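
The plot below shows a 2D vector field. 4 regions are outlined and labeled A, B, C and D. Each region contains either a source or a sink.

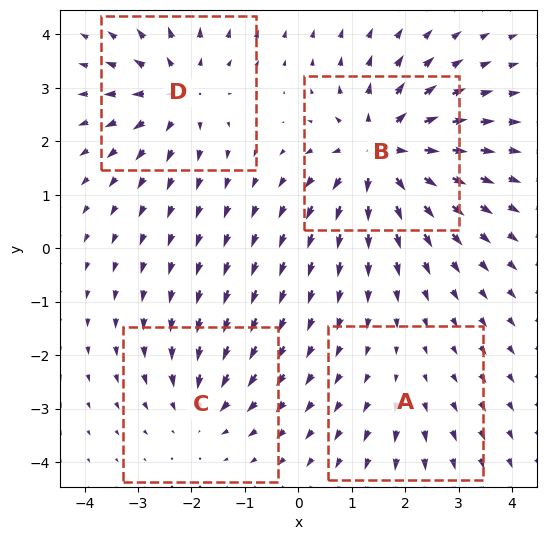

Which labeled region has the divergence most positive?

B

Divergence at each region's feature centre — A: about +2, B: about +7, C: about -4, D: about +5. Region B is most positive.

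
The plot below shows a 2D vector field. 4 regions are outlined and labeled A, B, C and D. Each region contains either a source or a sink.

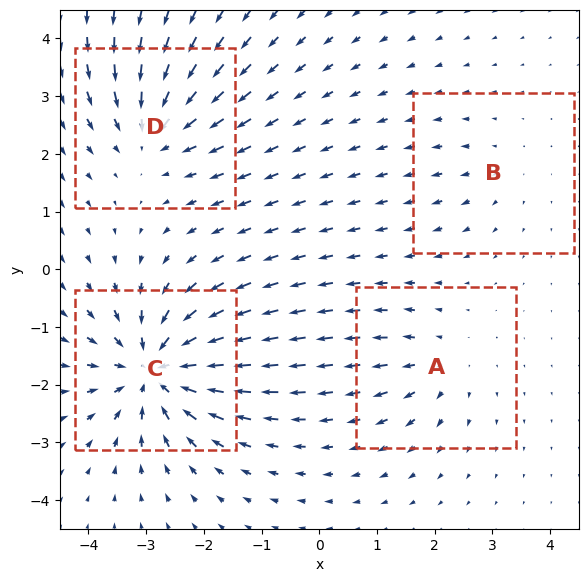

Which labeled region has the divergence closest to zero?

Divergence at each region's feature centre — A: about +3, B: about +2, C: about -8, D: about -5. Region B is closest to zero.

B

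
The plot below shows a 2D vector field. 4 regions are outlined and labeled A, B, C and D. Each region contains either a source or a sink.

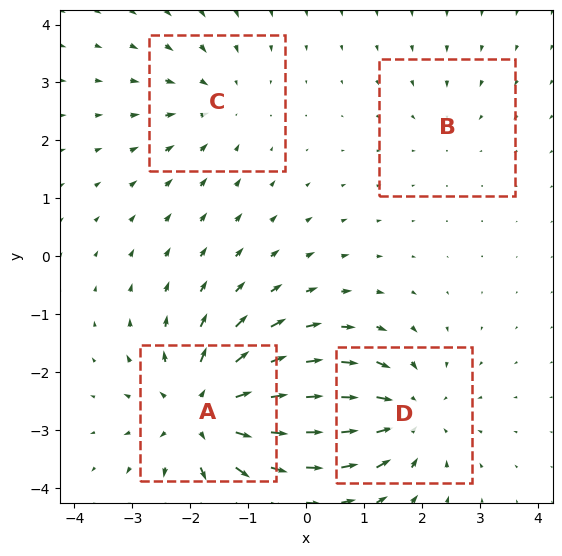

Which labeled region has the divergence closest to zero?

Divergence at each region's feature centre — A: about +6, B: about -2, C: about -3, D: about -5. Region B is closest to zero.

B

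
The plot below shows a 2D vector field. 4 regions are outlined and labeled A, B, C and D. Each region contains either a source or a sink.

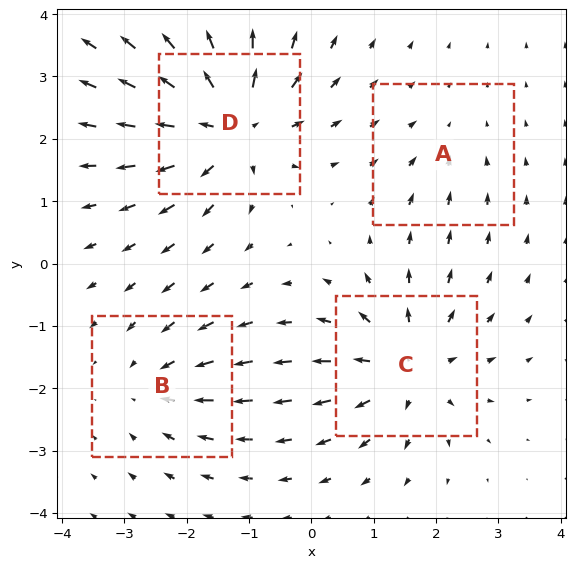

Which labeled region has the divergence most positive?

Divergence at each region's feature centre — A: about -2, B: about -4, C: about +5, D: about +7. Region D is most positive.

D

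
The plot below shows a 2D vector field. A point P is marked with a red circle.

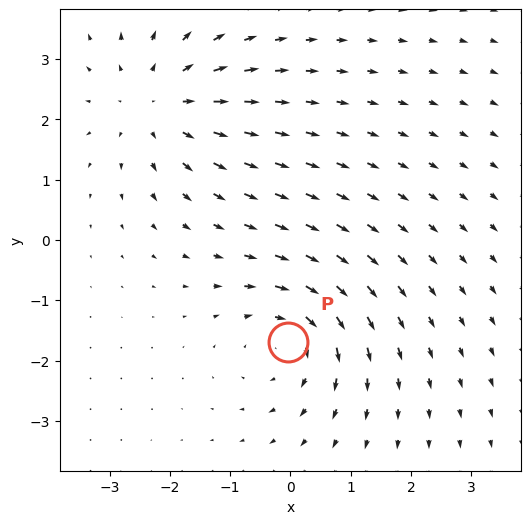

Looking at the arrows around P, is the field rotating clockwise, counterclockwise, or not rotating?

Near P at (-0.0, -1.7) the arrows circulate clockwise. The curl (z-component) there is about -5; negative curl means clockwise rotation.

clockwise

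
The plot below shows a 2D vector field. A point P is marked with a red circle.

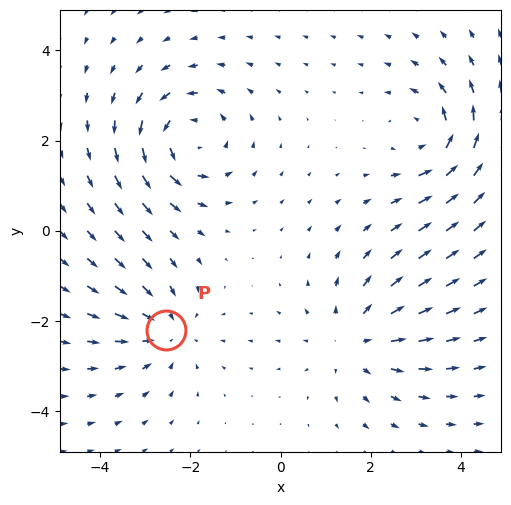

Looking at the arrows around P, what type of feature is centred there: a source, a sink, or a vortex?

At P (-2.5, -2.2) the arrows converge inward. Divergence about -4, curl ≈0 — negative divergence with near-zero curl is a sink.

sink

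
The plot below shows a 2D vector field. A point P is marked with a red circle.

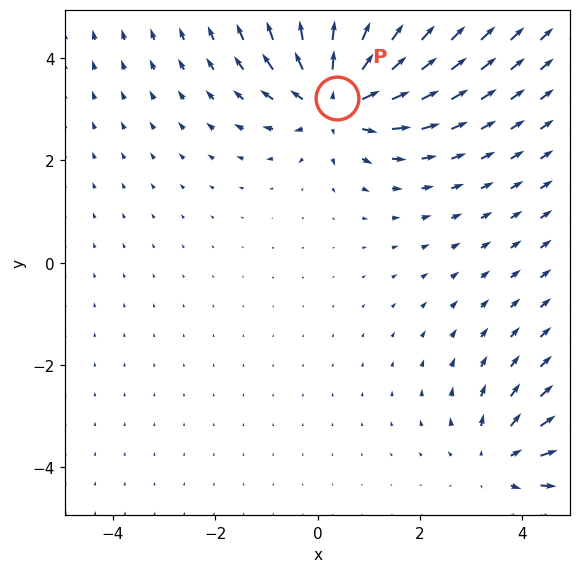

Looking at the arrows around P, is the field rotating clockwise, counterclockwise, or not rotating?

Near P at (0.4, 3.2) the arrows show no circulation. The curl there is ≈0.

not rotating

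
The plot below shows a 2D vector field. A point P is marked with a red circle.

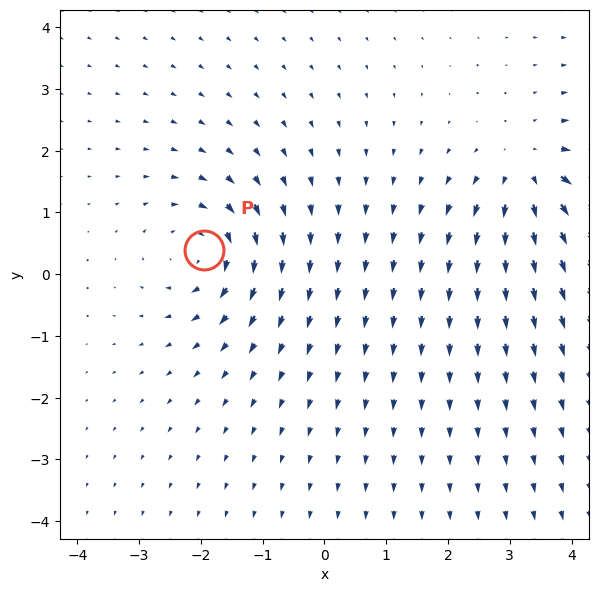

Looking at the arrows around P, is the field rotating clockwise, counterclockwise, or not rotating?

Near P at (-2.0, 0.4) the arrows circulate clockwise. The curl (z-component) there is about -3; negative curl means clockwise rotation.

clockwise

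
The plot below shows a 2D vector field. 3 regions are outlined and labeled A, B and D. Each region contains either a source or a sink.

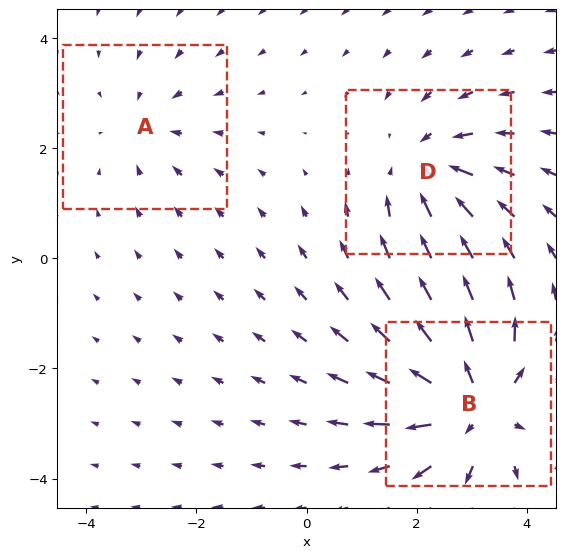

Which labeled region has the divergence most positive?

Divergence at each region's feature centre — A: about -2, B: about +5, D: about -3. Region B is most positive.

B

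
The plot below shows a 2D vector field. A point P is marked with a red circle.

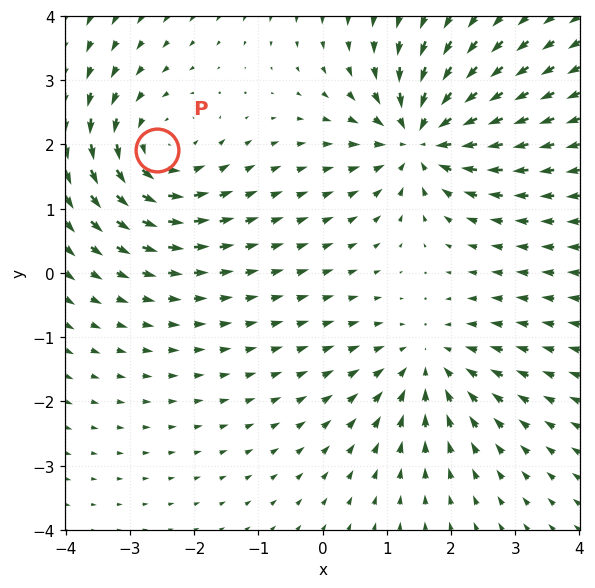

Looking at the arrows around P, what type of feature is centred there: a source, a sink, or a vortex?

At P (-2.6, 1.9) the arrows circulate counterclockwise. Divergence ≈0, curl about +5 — near-zero divergence with nonzero curl is a vortex.

vortex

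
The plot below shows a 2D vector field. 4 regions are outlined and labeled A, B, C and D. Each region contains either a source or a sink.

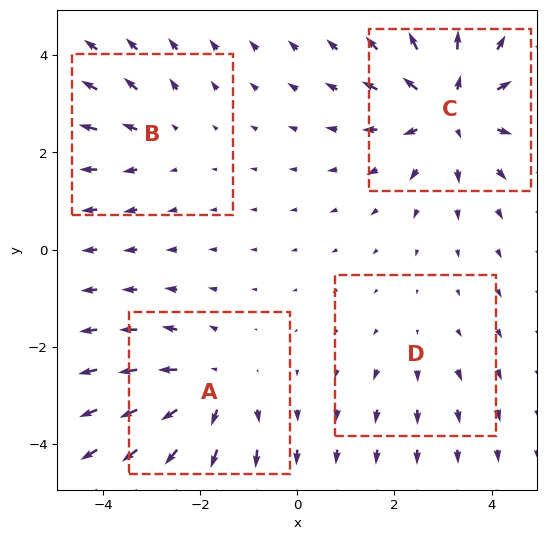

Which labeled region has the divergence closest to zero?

D

Divergence at each region's feature centre — A: about +5, B: about +3, C: about +6, D: about +2. Region D is closest to zero.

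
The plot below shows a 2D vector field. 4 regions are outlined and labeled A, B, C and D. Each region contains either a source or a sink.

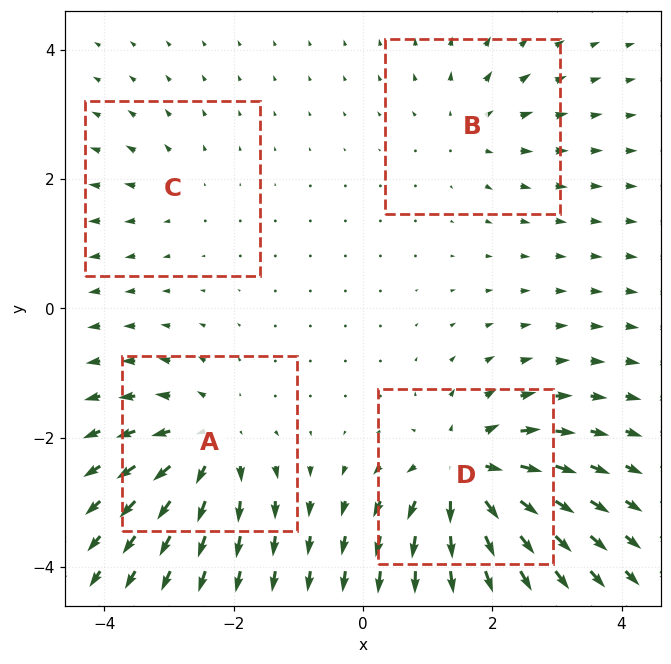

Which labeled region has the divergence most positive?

Divergence at each region's feature centre — A: about +6, B: about +4, C: about +2, D: about +8. Region D is most positive.

D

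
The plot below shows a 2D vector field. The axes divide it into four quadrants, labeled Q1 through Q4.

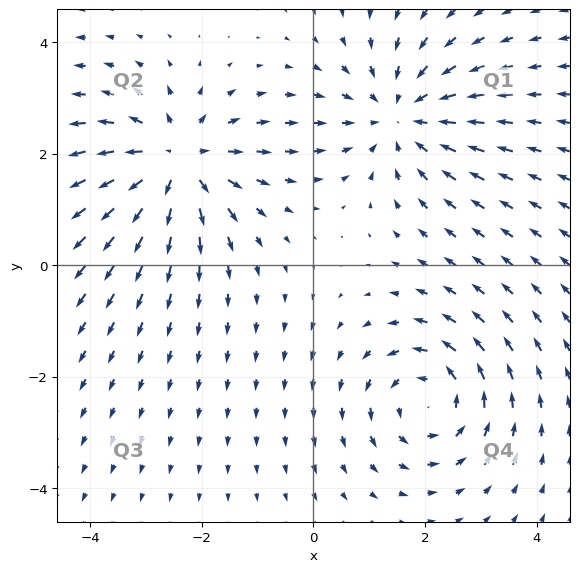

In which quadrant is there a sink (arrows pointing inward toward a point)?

The sink sits at approximately (1.6, 2.7), which lies in quadrant Q1. The divergence there is about -4, negative as expected for a sink.

Q1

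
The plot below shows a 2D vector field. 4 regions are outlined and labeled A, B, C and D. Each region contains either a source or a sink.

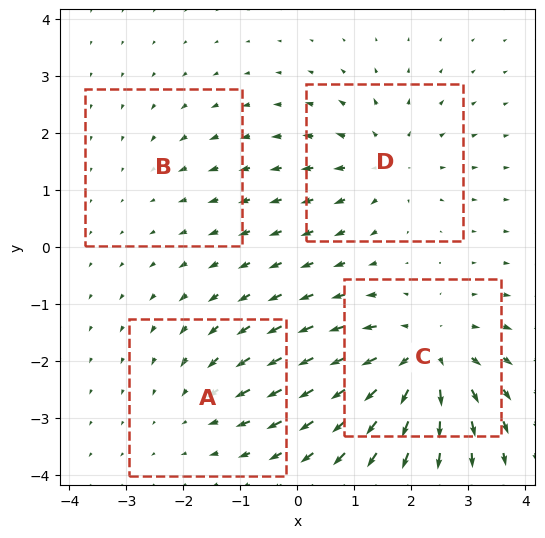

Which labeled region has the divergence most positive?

C

Divergence at each region's feature centre — A: about -3, B: about -2, C: about +7, D: about +4. Region C is most positive.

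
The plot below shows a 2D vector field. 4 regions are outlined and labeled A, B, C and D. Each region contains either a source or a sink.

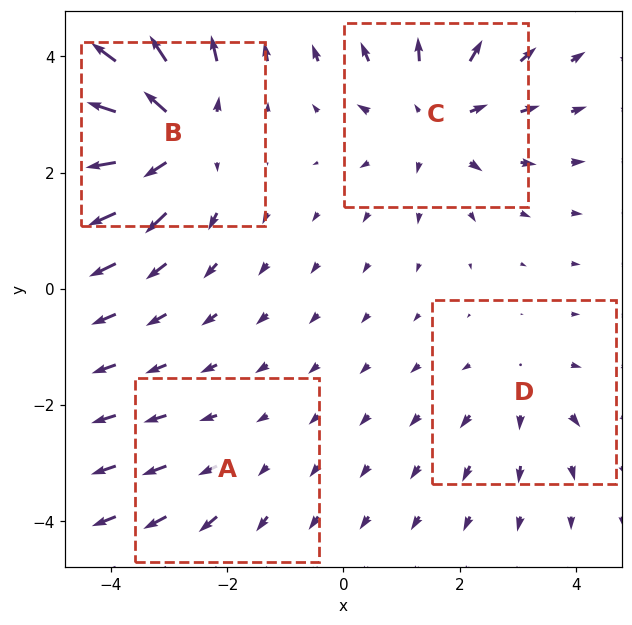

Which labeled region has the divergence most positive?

B

Divergence at each region's feature centre — A: about +2, B: about +6, C: about +5, D: about +3. Region B is most positive.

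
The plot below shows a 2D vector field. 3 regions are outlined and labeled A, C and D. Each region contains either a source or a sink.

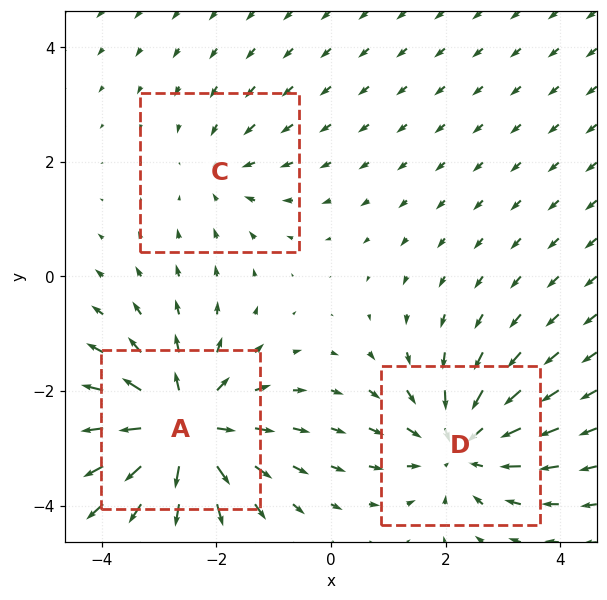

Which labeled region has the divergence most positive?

Divergence at each region's feature centre — A: about +5, C: about -2, D: about -3. Region A is most positive.

A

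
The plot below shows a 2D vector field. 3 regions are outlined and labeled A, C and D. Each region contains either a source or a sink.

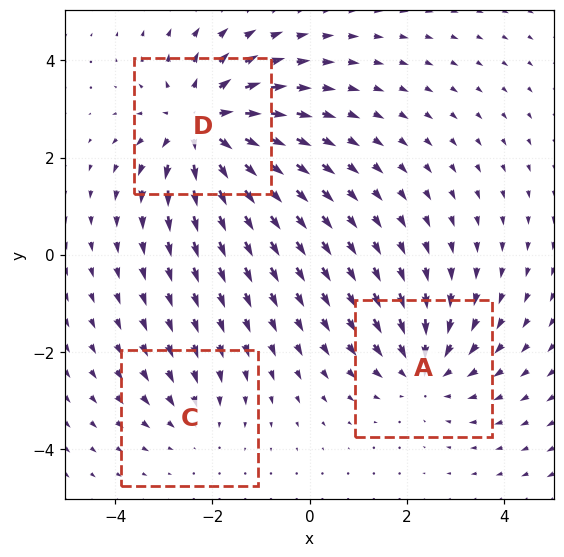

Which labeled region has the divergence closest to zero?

Divergence at each region's feature centre — A: about -3, C: about -2, D: about +4. Region C is closest to zero.

C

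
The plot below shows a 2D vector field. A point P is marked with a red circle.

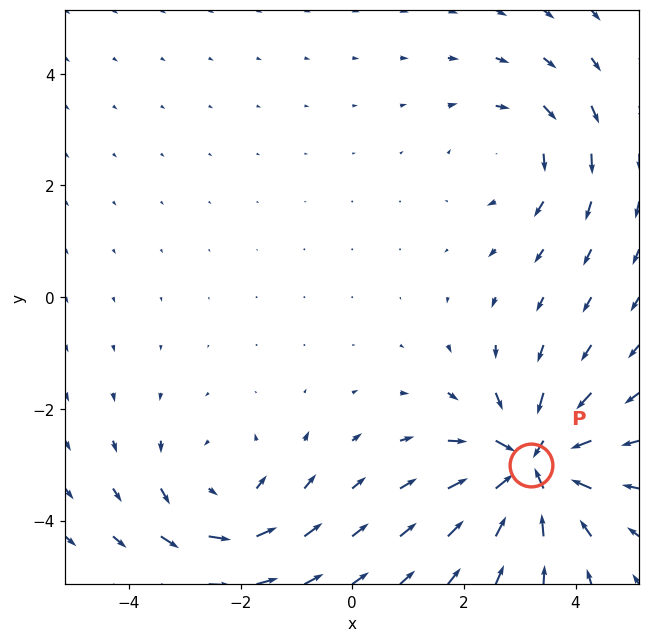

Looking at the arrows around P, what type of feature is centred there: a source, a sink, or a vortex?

At P (3.2, -3.0) the arrows converge inward. Divergence about -6, curl ≈0 — negative divergence with near-zero curl is a sink.

sink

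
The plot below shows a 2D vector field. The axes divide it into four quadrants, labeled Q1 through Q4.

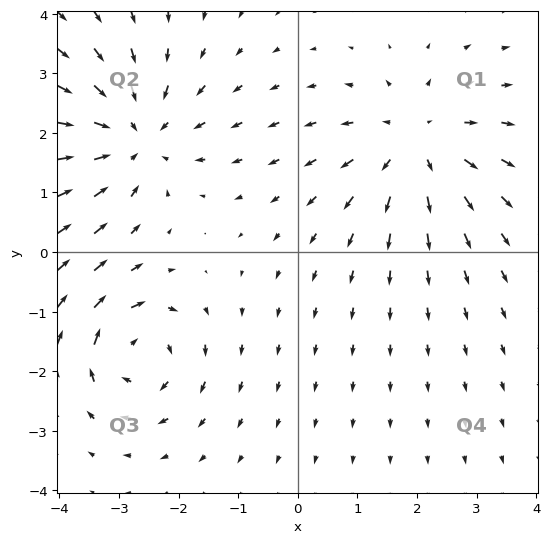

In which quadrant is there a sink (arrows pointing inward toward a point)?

The sink sits at approximately (-2.7, 1.9), which lies in quadrant Q2. The divergence there is about -4, negative as expected for a sink.

Q2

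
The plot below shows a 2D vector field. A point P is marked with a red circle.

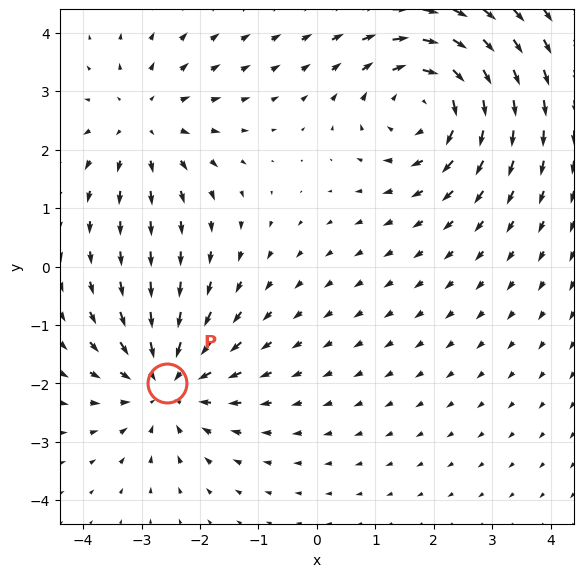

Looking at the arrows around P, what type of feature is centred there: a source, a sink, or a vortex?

sink

At P (-2.6, -2.0) the arrows converge inward. Divergence about -4, curl ≈0 — negative divergence with near-zero curl is a sink.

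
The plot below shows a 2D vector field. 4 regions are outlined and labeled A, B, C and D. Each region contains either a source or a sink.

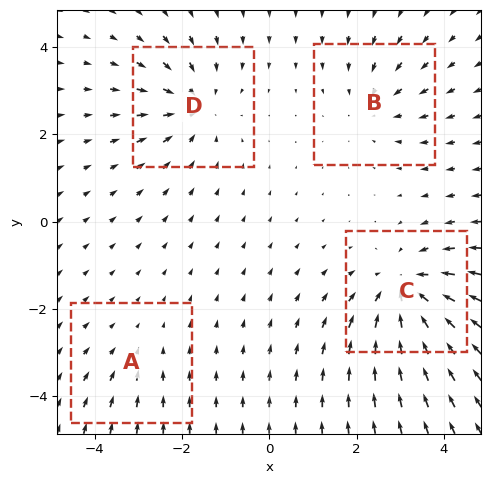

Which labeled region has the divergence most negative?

Divergence at each region's feature centre — A: about -2, B: about -3, C: about -6, D: about -4. Region C is most negative.

C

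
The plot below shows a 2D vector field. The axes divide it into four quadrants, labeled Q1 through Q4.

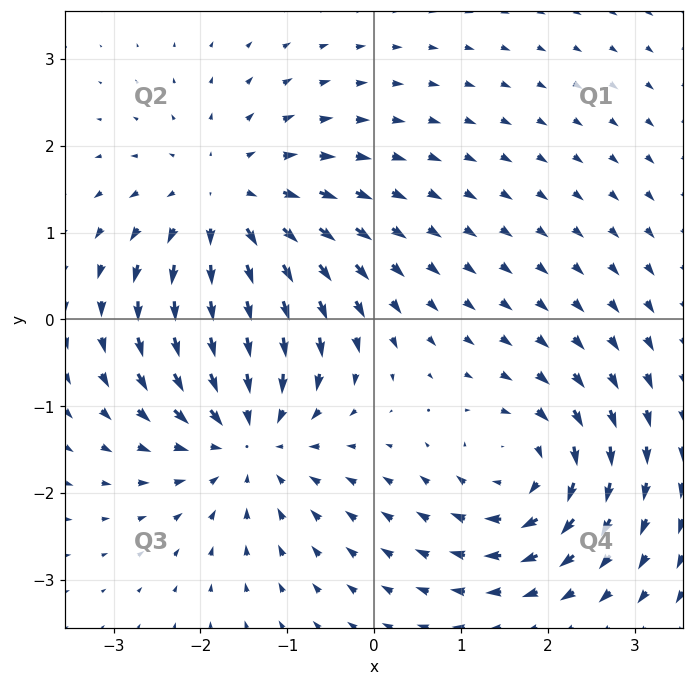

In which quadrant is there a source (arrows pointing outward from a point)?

Q2

The source sits at approximately (-1.7, 1.2), which lies in quadrant Q2. The divergence there is about +4, positive as expected for a source.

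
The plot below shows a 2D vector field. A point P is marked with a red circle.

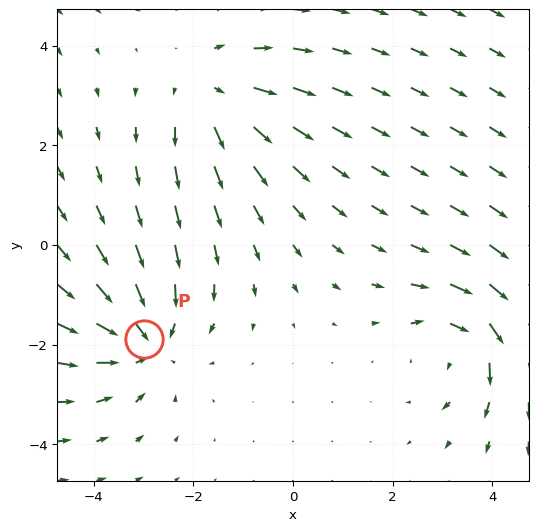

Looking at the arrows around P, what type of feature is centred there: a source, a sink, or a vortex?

sink

At P (-3.0, -1.9) the arrows converge inward. Divergence about -3, curl ≈0 — negative divergence with near-zero curl is a sink.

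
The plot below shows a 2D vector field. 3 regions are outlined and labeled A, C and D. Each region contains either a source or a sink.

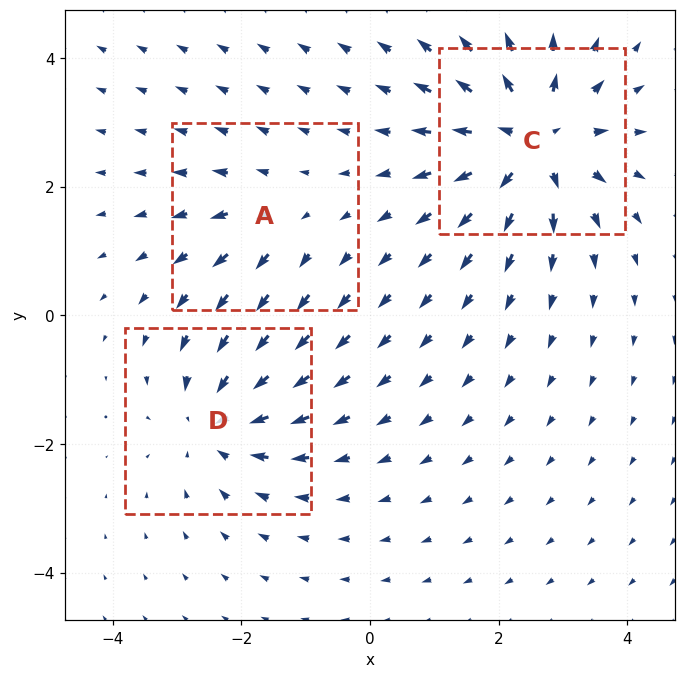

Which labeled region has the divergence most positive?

C

Divergence at each region's feature centre — A: about +2, C: about +5, D: about -3. Region C is most positive.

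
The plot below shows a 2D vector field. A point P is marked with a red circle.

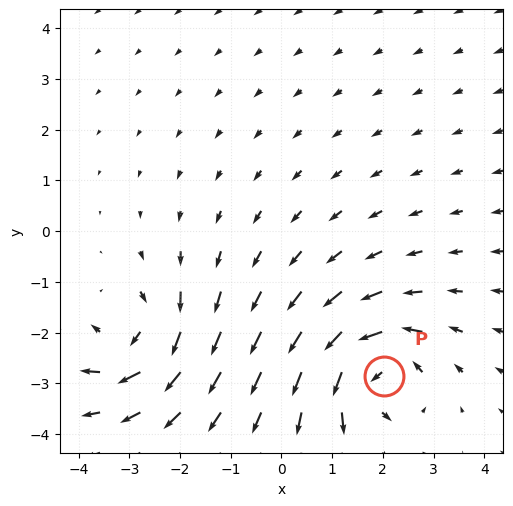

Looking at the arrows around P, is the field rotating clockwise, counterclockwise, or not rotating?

counterclockwise

Near P at (2.0, -2.8) the arrows circulate counterclockwise. The curl (z-component) there is about +6; positive curl means counterclockwise rotation.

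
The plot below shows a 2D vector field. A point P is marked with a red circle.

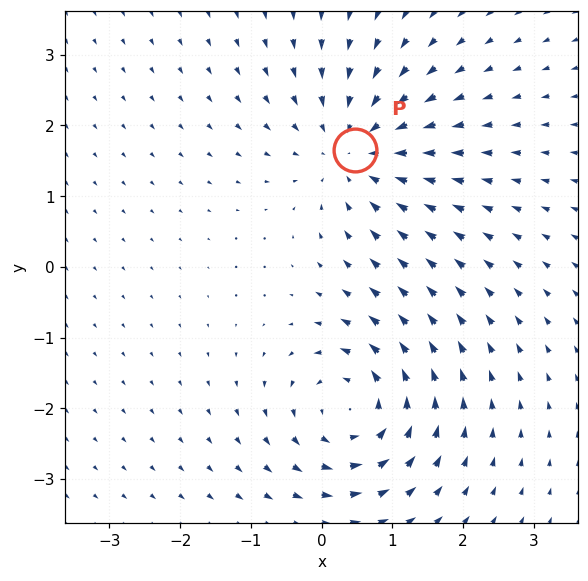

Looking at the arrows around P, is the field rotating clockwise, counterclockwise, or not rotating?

not rotating

Near P at (0.5, 1.7) the arrows show no circulation. The curl there is ≈0.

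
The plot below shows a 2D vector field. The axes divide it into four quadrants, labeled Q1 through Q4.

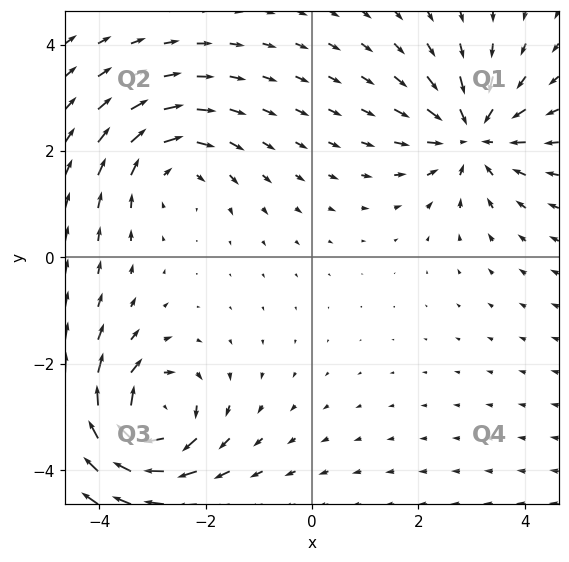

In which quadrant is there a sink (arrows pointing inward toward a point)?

The sink sits at approximately (3.0, 2.3), which lies in quadrant Q1. The divergence there is about -5, negative as expected for a sink.

Q1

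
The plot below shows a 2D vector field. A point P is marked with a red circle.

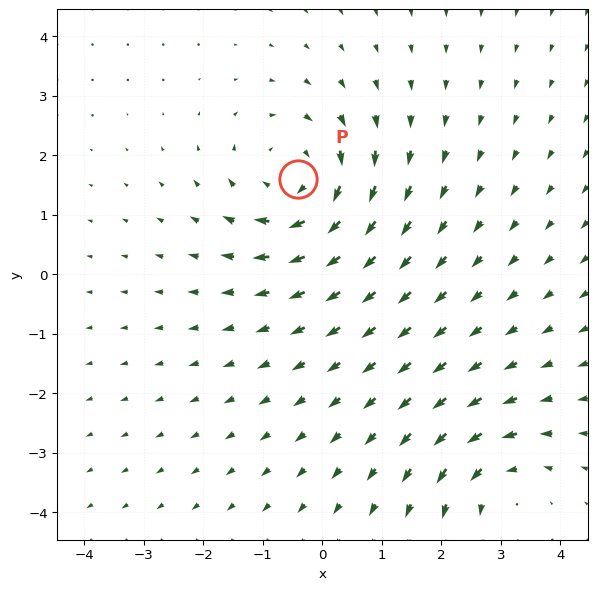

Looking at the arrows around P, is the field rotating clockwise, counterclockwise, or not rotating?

clockwise

Near P at (-0.4, 1.6) the arrows circulate clockwise. The curl (z-component) there is about -4; negative curl means clockwise rotation.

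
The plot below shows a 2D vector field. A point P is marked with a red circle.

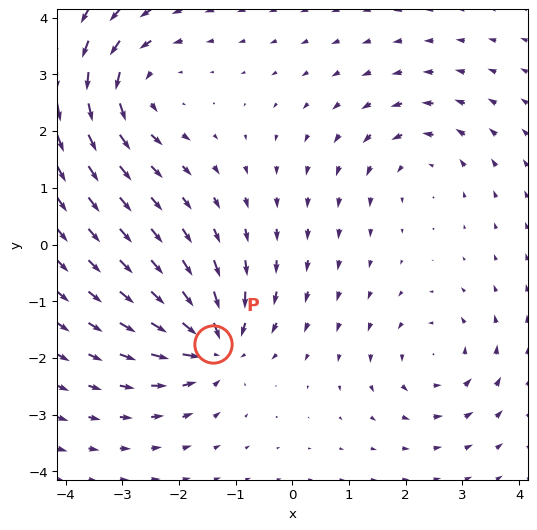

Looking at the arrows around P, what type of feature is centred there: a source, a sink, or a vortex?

sink

At P (-1.4, -1.8) the arrows converge inward. Divergence about -6, curl ≈0 — negative divergence with near-zero curl is a sink.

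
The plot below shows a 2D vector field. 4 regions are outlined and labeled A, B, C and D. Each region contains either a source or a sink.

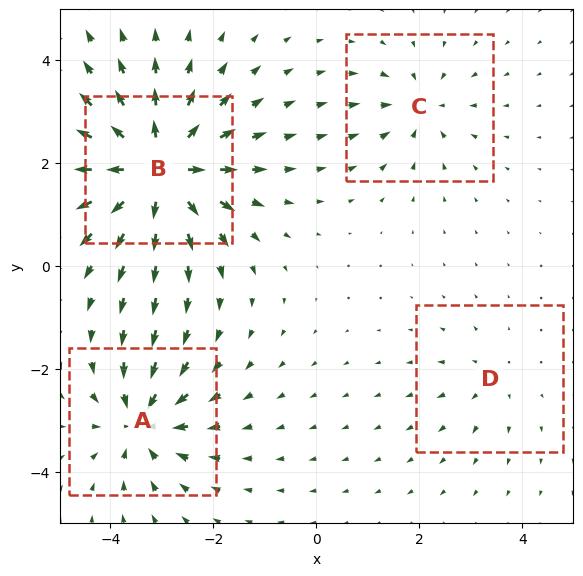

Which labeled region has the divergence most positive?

B

Divergence at each region's feature centre — A: about -6, B: about +9, C: about -4, D: about +2. Region B is most positive.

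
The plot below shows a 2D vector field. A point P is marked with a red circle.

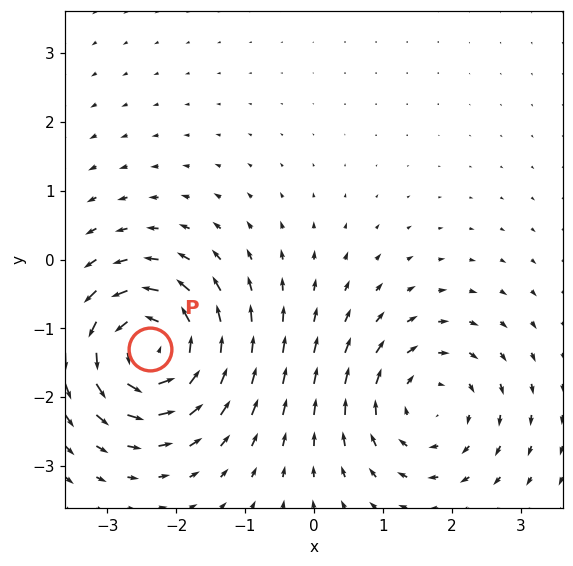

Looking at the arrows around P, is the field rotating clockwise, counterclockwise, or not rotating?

Near P at (-2.4, -1.3) the arrows circulate counterclockwise. The curl (z-component) there is about +5; positive curl means counterclockwise rotation.

counterclockwise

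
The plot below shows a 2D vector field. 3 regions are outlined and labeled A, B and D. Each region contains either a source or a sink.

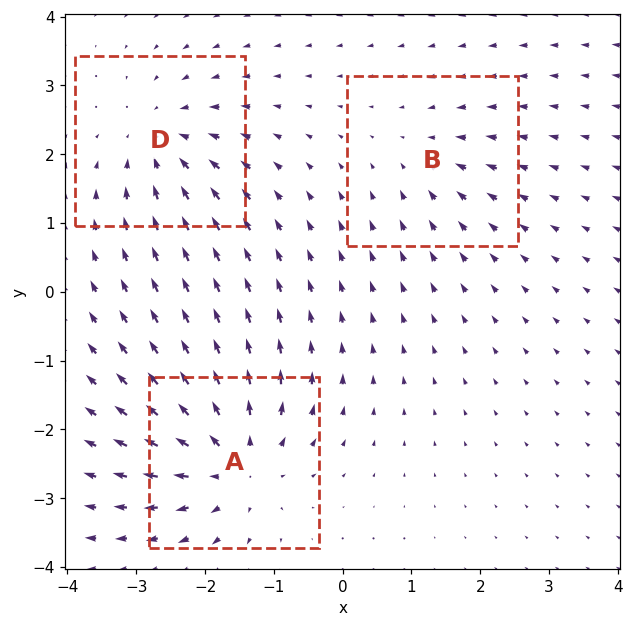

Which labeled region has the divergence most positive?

Divergence at each region's feature centre — A: about +5, B: about -2, D: about -4. Region A is most positive.

A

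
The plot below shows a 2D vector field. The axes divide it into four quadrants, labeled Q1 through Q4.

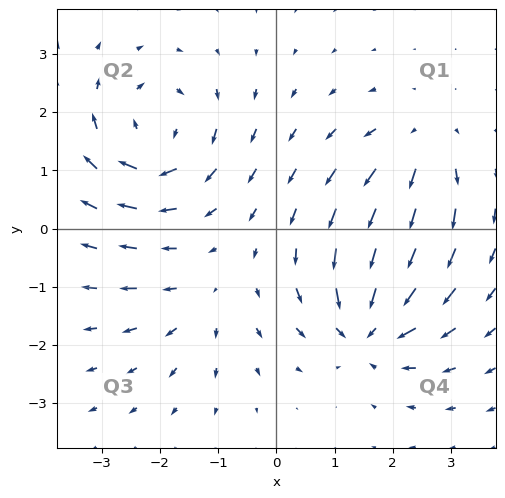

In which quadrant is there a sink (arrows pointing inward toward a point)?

The sink sits at approximately (1.6, -1.7), which lies in quadrant Q4. The divergence there is about -6, negative as expected for a sink.

Q4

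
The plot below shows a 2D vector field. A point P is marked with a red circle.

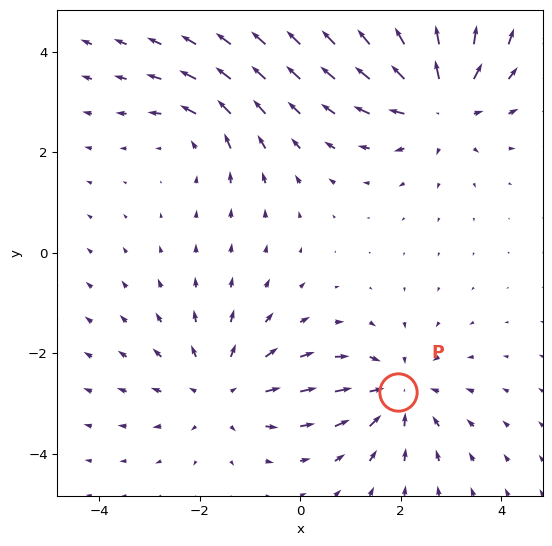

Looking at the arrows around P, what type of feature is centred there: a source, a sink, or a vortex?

sink

At P (1.9, -2.8) the arrows converge inward. Divergence about -4, curl ≈0 — negative divergence with near-zero curl is a sink.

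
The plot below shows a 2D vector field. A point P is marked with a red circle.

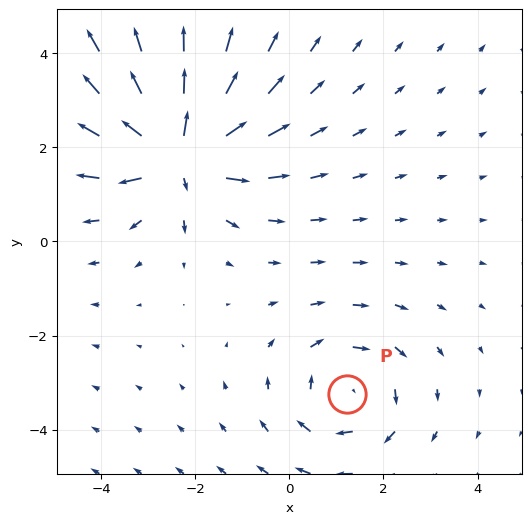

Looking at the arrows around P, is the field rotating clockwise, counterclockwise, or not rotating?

Near P at (1.2, -3.2) the arrows circulate clockwise. The curl (z-component) there is about -3; negative curl means clockwise rotation.

clockwise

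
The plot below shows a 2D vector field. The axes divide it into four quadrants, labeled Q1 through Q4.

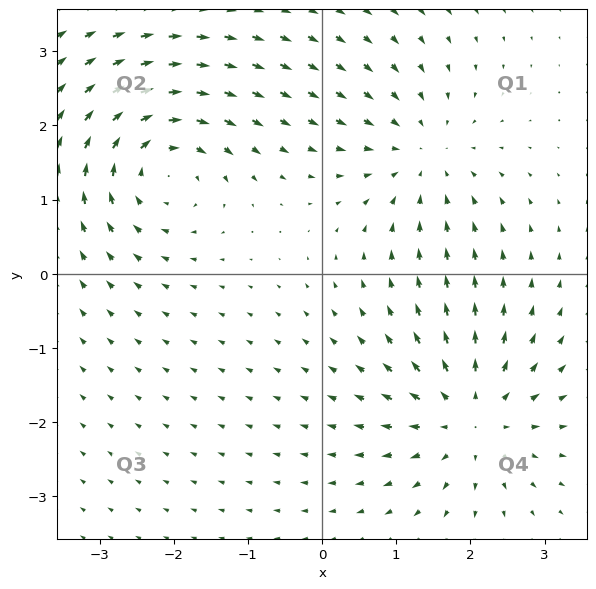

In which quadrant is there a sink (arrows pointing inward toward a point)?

The sink sits at approximately (1.4, 1.6), which lies in quadrant Q1. The divergence there is about -4, negative as expected for a sink.

Q1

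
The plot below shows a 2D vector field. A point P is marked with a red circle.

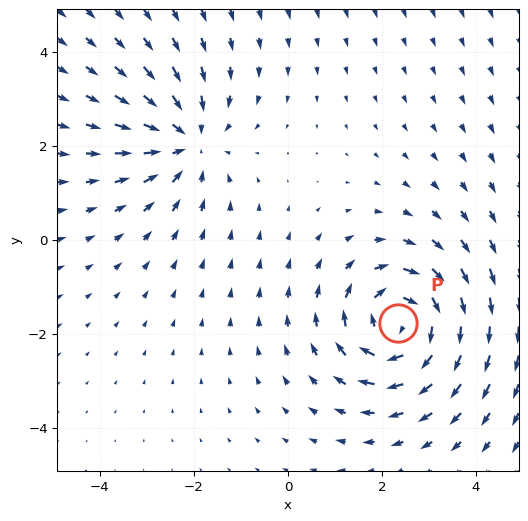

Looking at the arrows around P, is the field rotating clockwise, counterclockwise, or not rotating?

Near P at (2.3, -1.8) the arrows circulate clockwise. The curl (z-component) there is about -4; negative curl means clockwise rotation.

clockwise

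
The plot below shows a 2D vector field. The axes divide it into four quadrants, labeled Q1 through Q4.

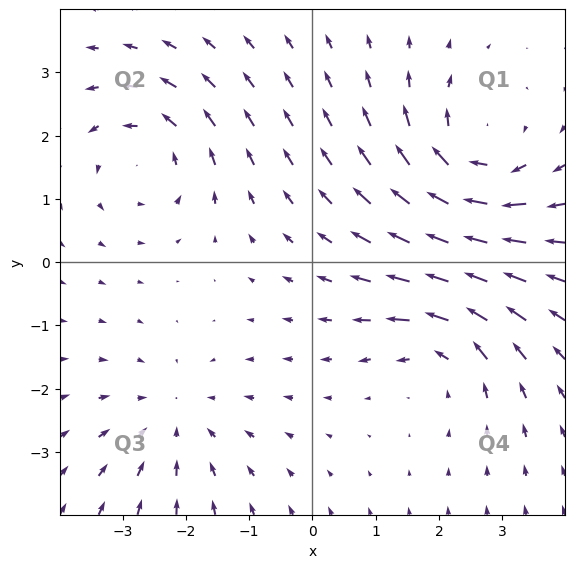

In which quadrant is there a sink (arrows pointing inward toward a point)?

Q3

The sink sits at approximately (-2.2, -2.5), which lies in quadrant Q3. The divergence there is about -3, negative as expected for a sink.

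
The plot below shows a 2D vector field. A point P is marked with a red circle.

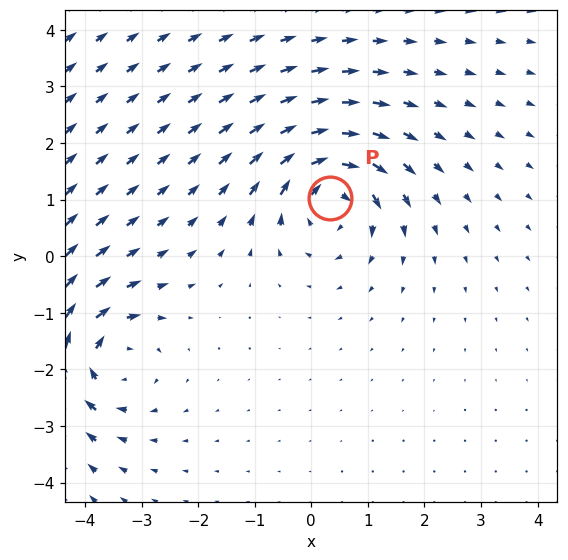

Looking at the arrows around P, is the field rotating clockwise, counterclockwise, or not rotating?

clockwise

Near P at (0.3, 1.0) the arrows circulate clockwise. The curl (z-component) there is about -6; negative curl means clockwise rotation.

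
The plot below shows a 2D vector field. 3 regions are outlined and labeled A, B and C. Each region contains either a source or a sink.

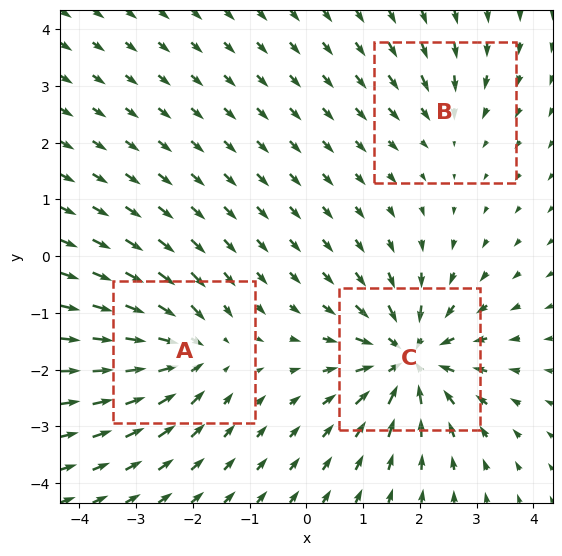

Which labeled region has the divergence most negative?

C

Divergence at each region's feature centre — A: about -4, B: about -2, C: about -6. Region C is most negative.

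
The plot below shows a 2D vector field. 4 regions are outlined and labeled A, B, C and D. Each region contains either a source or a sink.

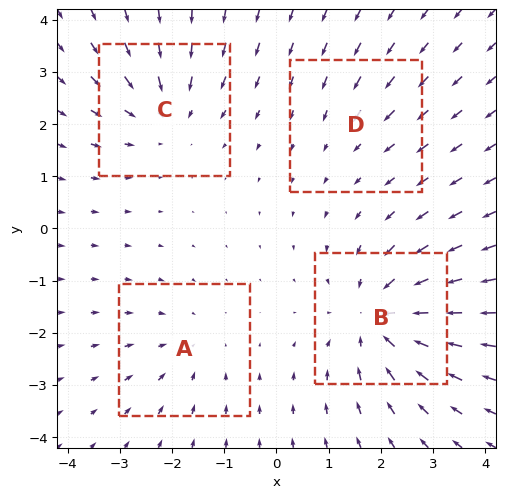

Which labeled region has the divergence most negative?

B

Divergence at each region's feature centre — A: about -3, B: about -6, C: about -4, D: about -2. Region B is most negative.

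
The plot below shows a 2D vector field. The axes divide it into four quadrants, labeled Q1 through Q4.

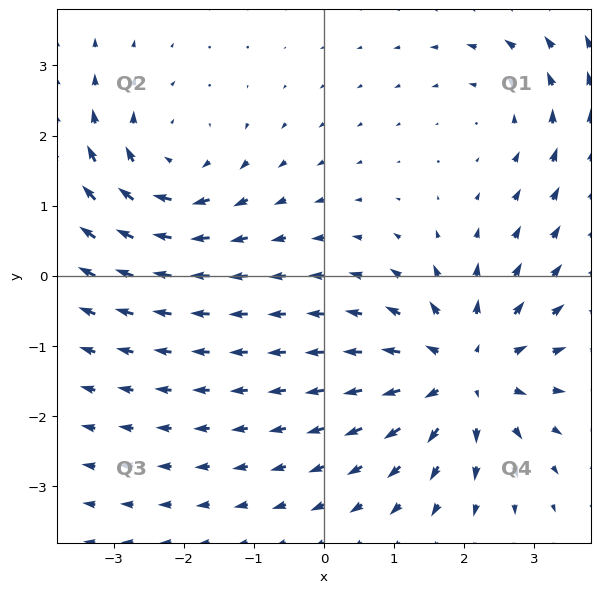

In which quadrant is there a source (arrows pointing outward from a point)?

Q4

The source sits at approximately (2.0, -1.4), which lies in quadrant Q4. The divergence there is about +5, positive as expected for a source.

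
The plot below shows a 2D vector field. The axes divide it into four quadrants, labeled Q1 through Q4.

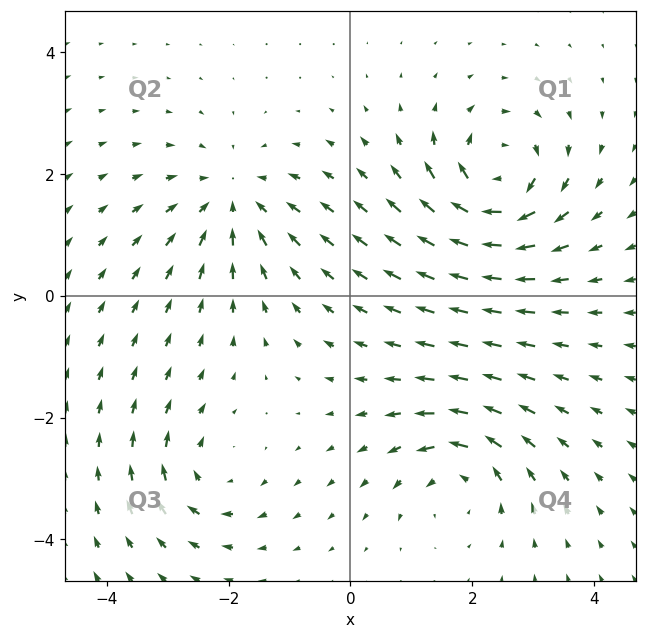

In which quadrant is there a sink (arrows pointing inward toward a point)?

The sink sits at approximately (-1.9, 1.6), which lies in quadrant Q2. The divergence there is about -3, negative as expected for a sink.

Q2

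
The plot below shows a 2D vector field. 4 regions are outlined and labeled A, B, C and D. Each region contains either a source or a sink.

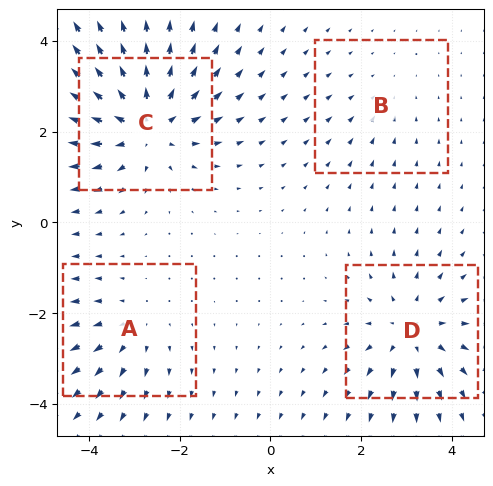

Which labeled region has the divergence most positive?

C

Divergence at each region's feature centre — A: about +3, B: about -2, C: about +6, D: about +5. Region C is most positive.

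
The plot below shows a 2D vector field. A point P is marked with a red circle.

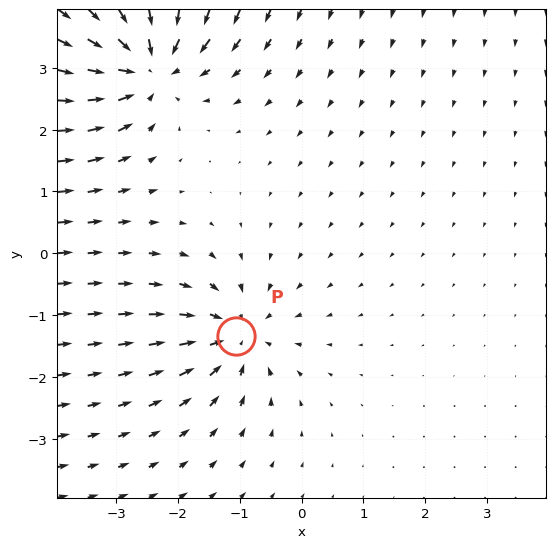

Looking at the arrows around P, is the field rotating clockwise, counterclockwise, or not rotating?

not rotating

Near P at (-1.1, -1.3) the arrows show no circulation. The curl there is ≈0.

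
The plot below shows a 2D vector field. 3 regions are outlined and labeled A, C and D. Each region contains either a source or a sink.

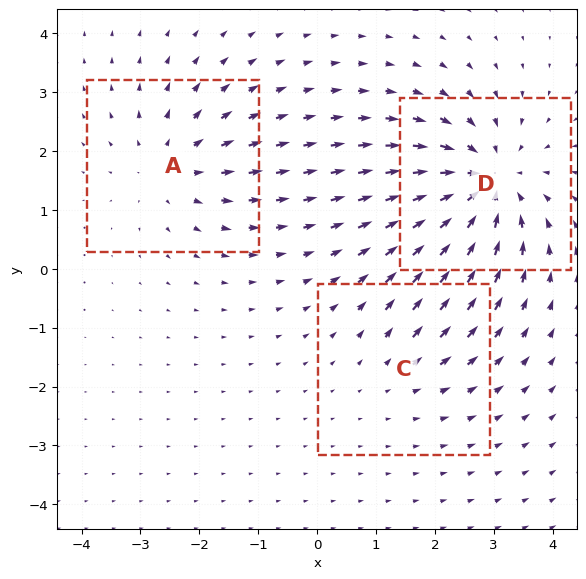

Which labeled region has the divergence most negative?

D

Divergence at each region's feature centre — A: about +3, C: about +2, D: about -5. Region D is most negative.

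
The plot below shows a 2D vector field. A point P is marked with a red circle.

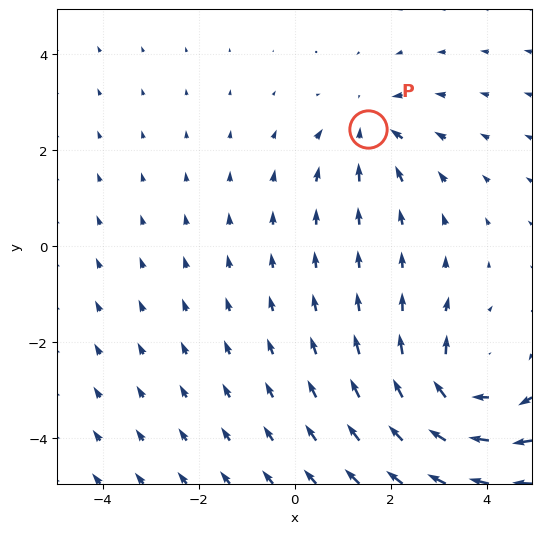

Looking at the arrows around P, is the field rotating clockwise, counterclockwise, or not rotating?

Near P at (1.5, 2.4) the arrows show no circulation. The curl there is ≈0.

not rotating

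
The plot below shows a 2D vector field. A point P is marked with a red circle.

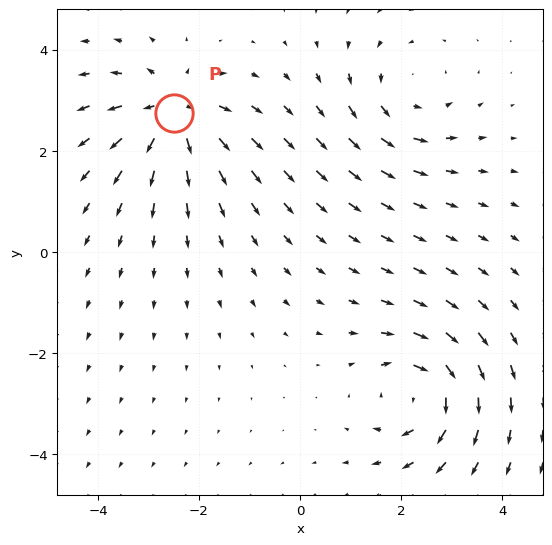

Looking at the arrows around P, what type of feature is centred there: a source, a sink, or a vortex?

At P (-2.5, 2.7) the arrows spread outward. Divergence about +6, curl ≈0 — positive divergence with near-zero curl is a source.

source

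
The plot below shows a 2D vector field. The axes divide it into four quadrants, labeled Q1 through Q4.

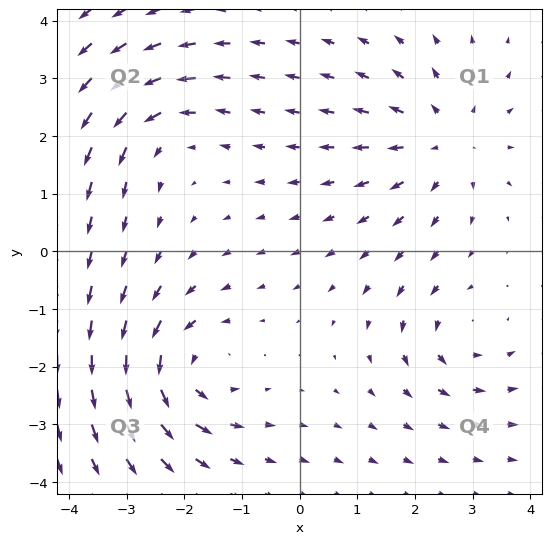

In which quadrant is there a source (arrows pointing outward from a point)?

The source sits at approximately (2.5, 1.9), which lies in quadrant Q1. The divergence there is about +3, positive as expected for a source.

Q1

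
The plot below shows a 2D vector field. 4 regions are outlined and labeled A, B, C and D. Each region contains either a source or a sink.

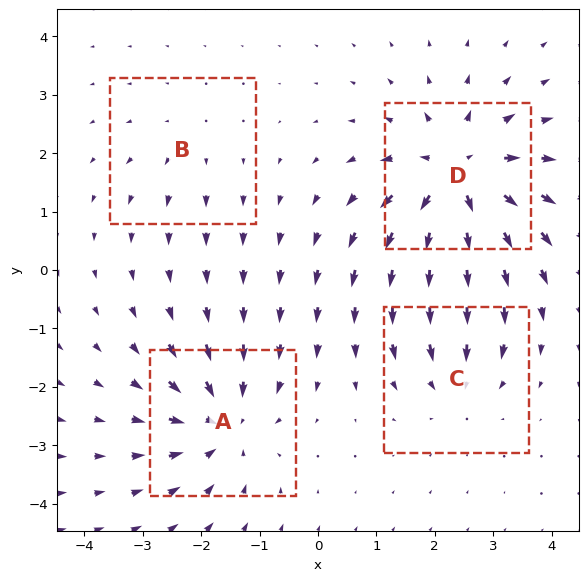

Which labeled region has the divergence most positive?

D

Divergence at each region's feature centre — A: about -5, B: about +2, C: about -4, D: about +7. Region D is most positive.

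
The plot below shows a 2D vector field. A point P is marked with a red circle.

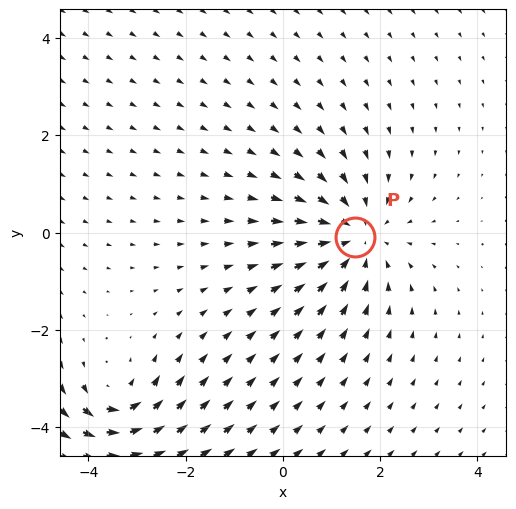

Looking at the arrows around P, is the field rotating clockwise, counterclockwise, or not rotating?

Near P at (1.5, -0.1) the arrows show no circulation. The curl there is ≈0.

not rotating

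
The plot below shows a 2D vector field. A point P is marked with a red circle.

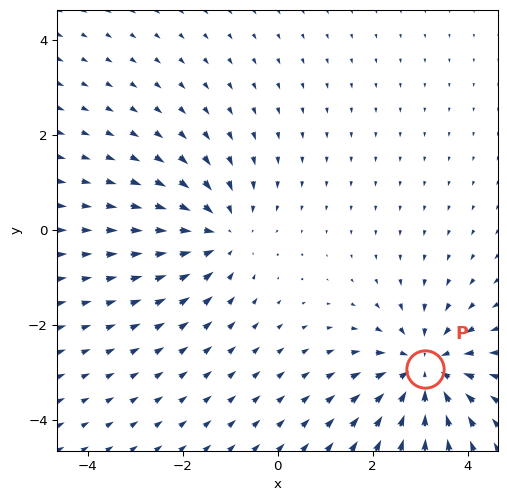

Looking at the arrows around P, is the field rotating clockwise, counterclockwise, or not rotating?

not rotating

Near P at (3.1, -2.9) the arrows show no circulation. The curl there is ≈0.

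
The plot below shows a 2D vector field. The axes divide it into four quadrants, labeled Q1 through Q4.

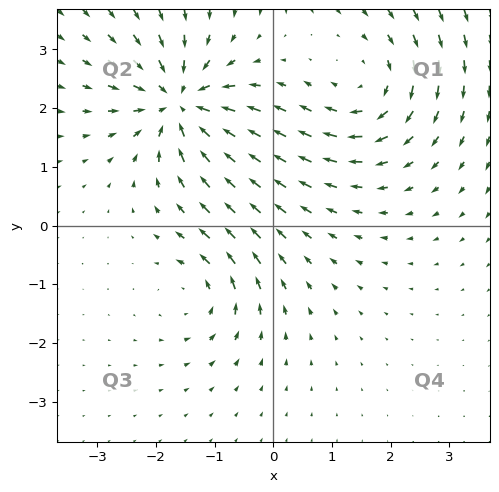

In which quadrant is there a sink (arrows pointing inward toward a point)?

The sink sits at approximately (-1.6, 2.1), which lies in quadrant Q2. The divergence there is about -6, negative as expected for a sink.

Q2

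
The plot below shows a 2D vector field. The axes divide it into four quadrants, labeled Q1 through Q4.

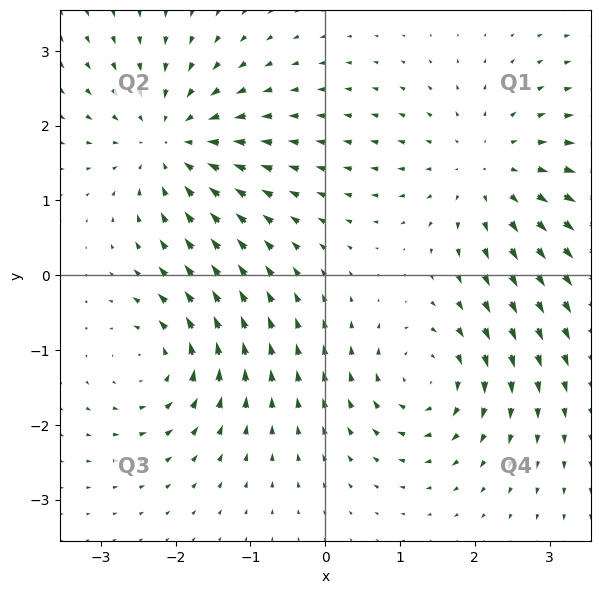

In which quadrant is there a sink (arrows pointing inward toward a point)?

Q2

The sink sits at approximately (-2.1, 1.8), which lies in quadrant Q2. The divergence there is about -5, negative as expected for a sink.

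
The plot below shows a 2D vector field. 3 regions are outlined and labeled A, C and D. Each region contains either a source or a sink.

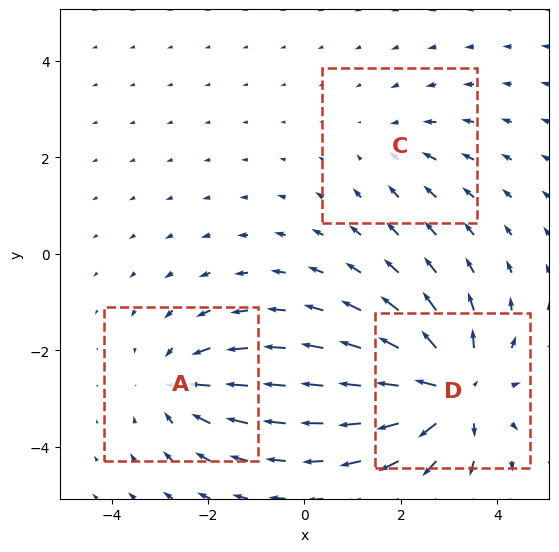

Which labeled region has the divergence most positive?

D

Divergence at each region's feature centre — A: about -3, C: about -2, D: about +5. Region D is most positive.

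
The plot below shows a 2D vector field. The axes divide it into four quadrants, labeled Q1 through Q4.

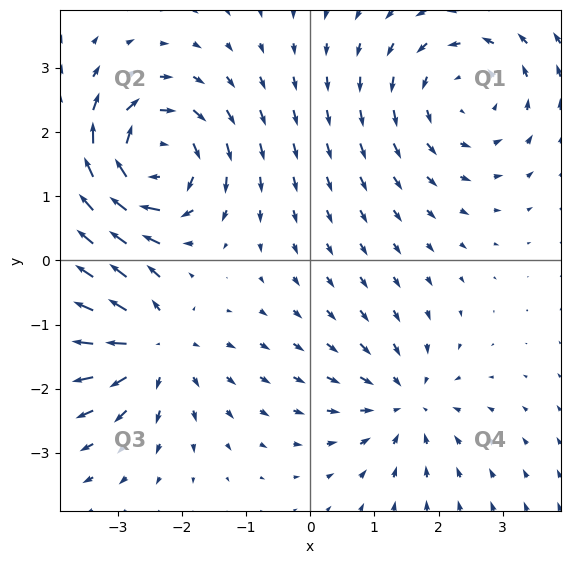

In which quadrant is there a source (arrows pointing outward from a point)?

The source sits at approximately (-2.5, -1.3), which lies in quadrant Q3. The divergence there is about +5, positive as expected for a source.

Q3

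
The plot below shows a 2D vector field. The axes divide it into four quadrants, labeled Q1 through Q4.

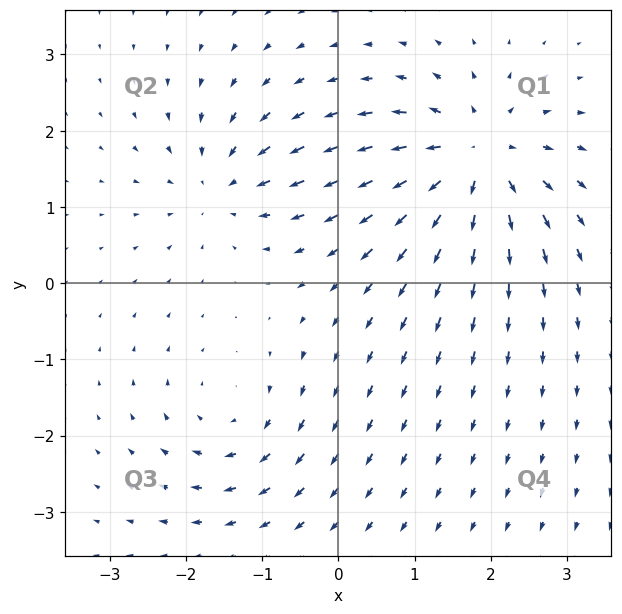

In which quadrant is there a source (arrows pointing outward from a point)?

The source sits at approximately (1.8, 1.6), which lies in quadrant Q1. The divergence there is about +6, positive as expected for a source.

Q1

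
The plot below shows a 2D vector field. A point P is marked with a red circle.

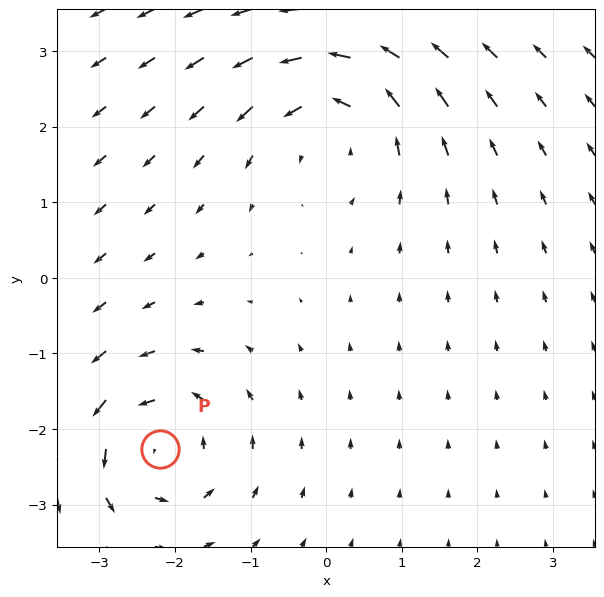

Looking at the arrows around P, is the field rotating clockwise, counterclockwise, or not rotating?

Near P at (-2.2, -2.3) the arrows circulate counterclockwise. The curl (z-component) there is about +5; positive curl means counterclockwise rotation.

counterclockwise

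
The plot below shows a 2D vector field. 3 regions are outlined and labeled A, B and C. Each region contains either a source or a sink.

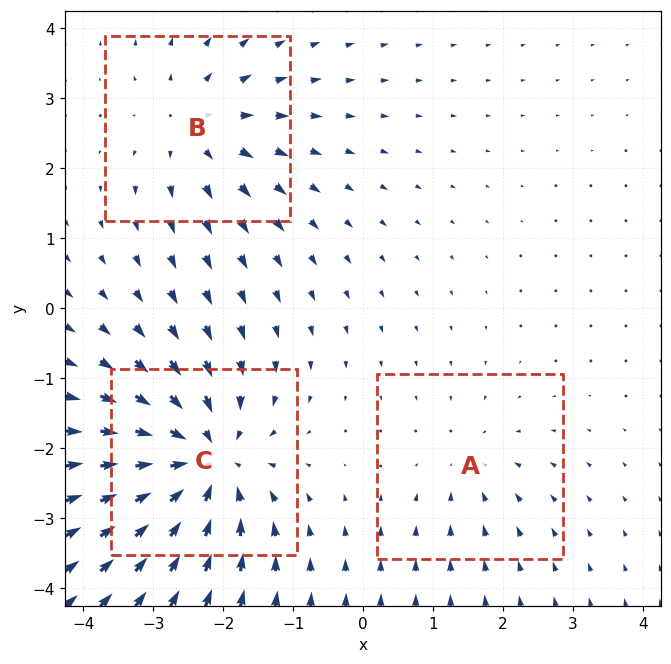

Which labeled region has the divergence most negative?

C

Divergence at each region's feature centre — A: about -2, B: about +3, C: about -6. Region C is most negative.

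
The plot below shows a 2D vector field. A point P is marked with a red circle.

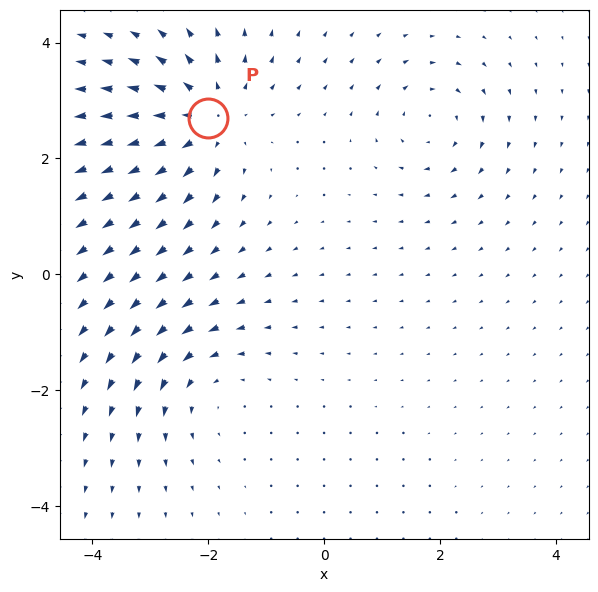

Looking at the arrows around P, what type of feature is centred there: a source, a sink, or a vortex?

At P (-2.0, 2.7) the arrows spread outward. Divergence about +4, curl ≈0 — positive divergence with near-zero curl is a source.

source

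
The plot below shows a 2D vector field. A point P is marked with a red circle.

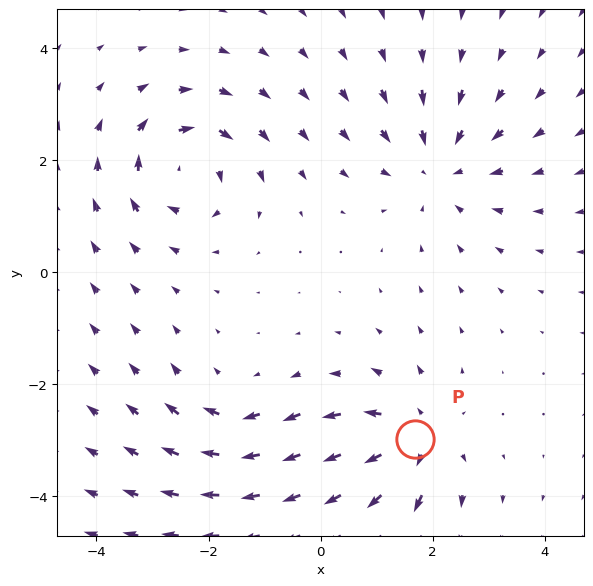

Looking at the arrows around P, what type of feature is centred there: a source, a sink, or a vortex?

At P (1.7, -3.0) the arrows spread outward. Divergence about +4, curl ≈0 — positive divergence with near-zero curl is a source.

source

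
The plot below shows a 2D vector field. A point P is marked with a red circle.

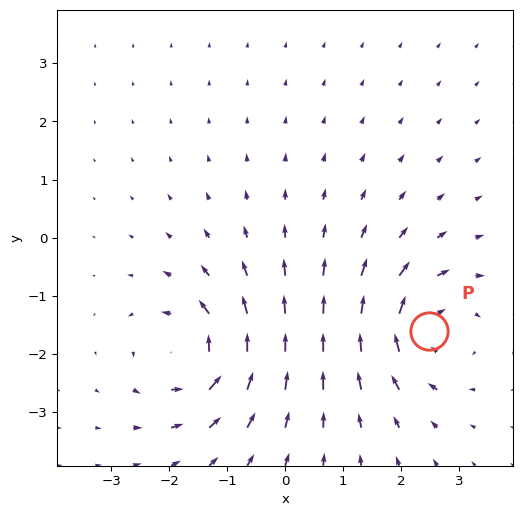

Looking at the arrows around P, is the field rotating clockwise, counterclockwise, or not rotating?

clockwise

Near P at (2.5, -1.6) the arrows circulate clockwise. The curl (z-component) there is about -6; negative curl means clockwise rotation.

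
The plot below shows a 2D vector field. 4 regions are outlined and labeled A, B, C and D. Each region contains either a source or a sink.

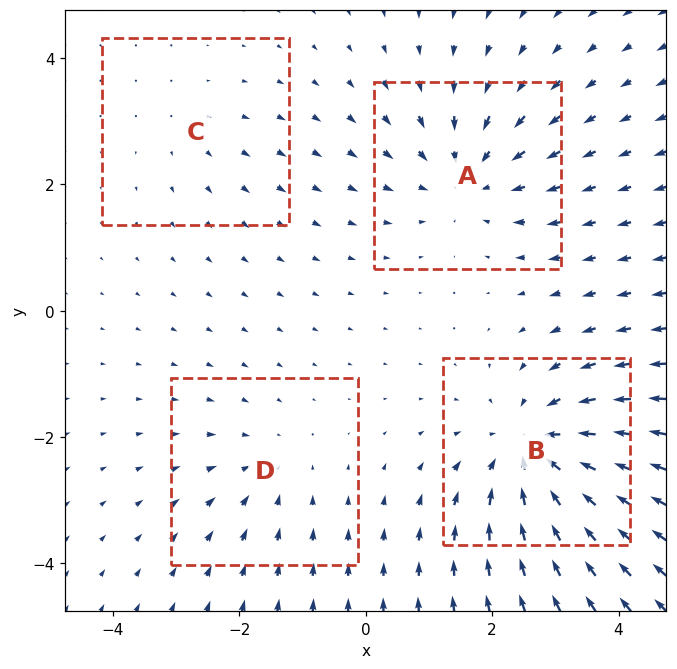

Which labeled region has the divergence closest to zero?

C

Divergence at each region's feature centre — A: about -5, B: about -6, C: about +2, D: about -3. Region C is closest to zero.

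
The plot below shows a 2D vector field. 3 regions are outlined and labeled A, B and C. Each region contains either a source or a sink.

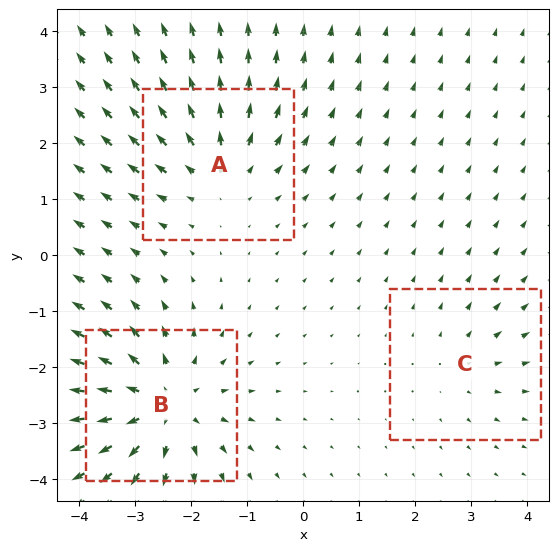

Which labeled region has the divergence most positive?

Divergence at each region's feature centre — A: about +3, B: about +5, C: about +2. Region B is most positive.

B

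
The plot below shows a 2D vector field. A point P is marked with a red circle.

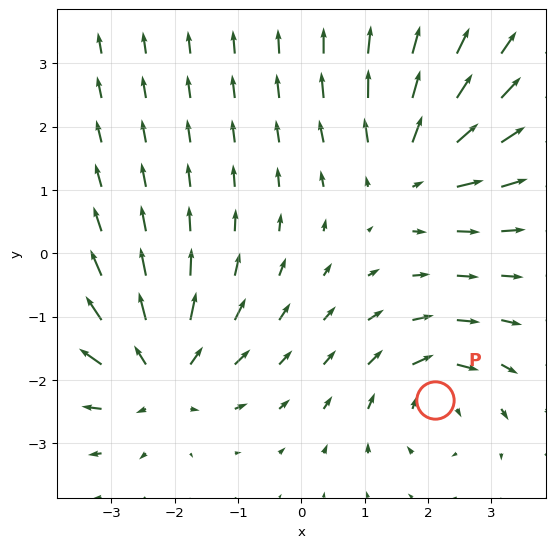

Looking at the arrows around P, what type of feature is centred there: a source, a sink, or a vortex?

At P (2.1, -2.3) the arrows circulate clockwise. Divergence ≈0, curl about -5 — near-zero divergence with nonzero curl is a vortex.

vortex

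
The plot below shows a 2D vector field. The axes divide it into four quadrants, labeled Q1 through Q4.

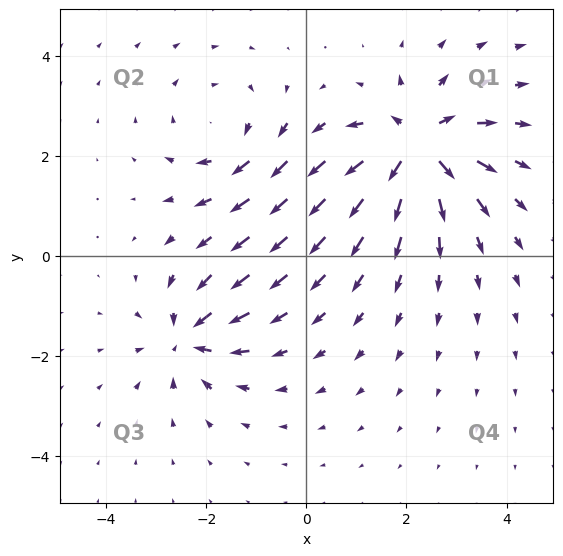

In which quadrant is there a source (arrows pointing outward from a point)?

Q1

The source sits at approximately (2.2, 2.2), which lies in quadrant Q1. The divergence there is about +6, positive as expected for a source.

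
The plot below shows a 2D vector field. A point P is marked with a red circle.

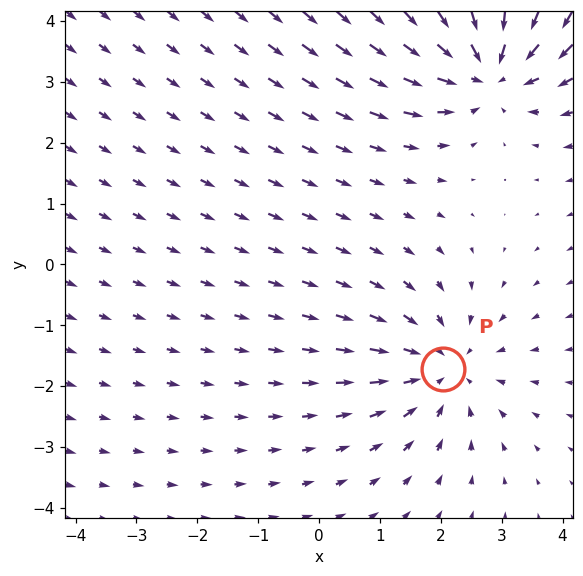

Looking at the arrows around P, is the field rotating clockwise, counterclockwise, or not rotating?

Near P at (2.0, -1.7) the arrows show no circulation. The curl there is ≈0.

not rotating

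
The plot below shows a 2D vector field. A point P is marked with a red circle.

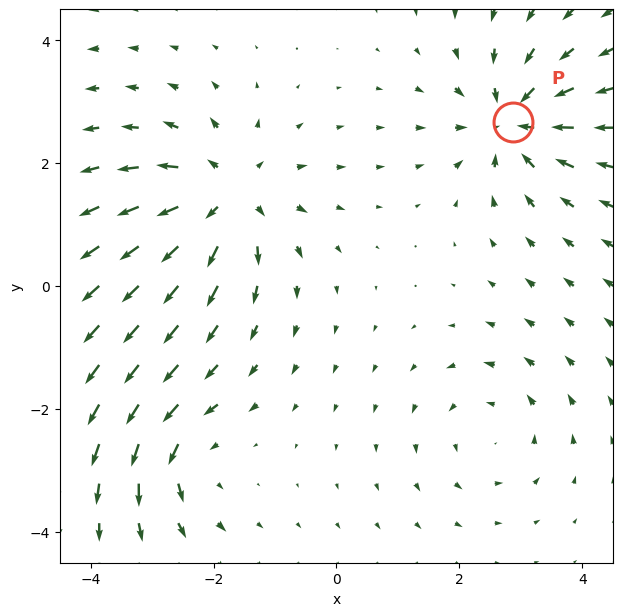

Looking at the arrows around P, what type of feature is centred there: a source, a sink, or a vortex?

sink

At P (2.9, 2.7) the arrows converge inward. Divergence about -6, curl ≈0 — negative divergence with near-zero curl is a sink.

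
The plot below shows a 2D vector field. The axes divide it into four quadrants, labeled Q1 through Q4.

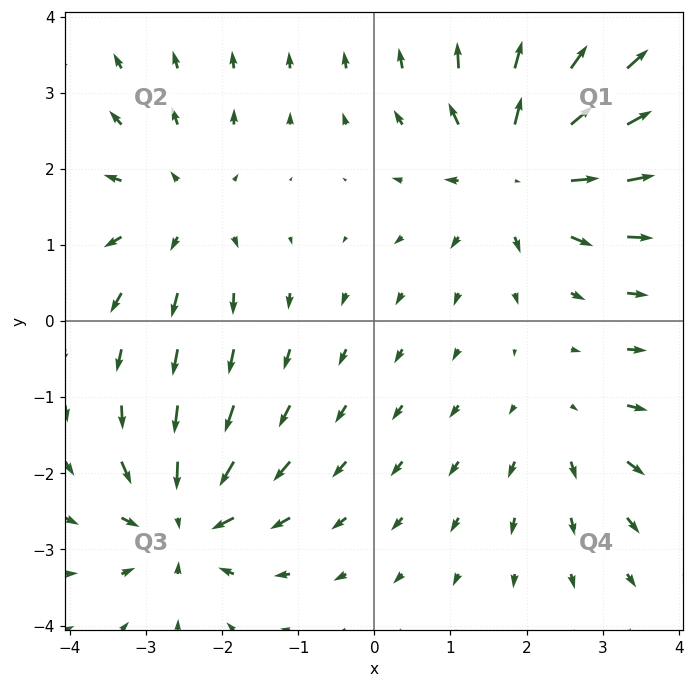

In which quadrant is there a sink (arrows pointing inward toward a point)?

Q3

The sink sits at approximately (-2.5, -2.6), which lies in quadrant Q3. The divergence there is about -5, negative as expected for a sink.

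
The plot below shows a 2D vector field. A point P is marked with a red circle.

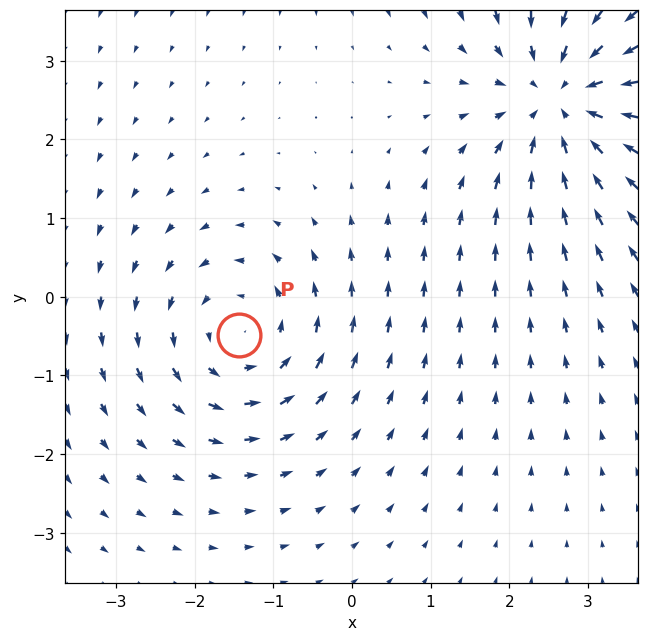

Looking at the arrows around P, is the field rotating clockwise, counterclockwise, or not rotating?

Near P at (-1.4, -0.5) the arrows circulate counterclockwise. The curl (z-component) there is about +3; positive curl means counterclockwise rotation.

counterclockwise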